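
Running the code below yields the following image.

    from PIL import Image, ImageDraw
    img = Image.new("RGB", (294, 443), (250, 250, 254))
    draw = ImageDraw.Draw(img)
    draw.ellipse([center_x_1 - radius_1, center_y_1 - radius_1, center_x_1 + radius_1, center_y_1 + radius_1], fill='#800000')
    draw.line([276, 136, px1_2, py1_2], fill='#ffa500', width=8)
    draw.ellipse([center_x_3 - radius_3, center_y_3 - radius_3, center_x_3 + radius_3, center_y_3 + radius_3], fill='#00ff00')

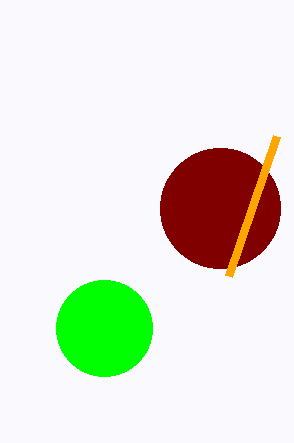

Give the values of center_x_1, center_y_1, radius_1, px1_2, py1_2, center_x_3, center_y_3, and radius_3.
center_x_1 = 220, center_y_1 = 208, radius_1 = 60, px1_2 = 228, py1_2 = 276, center_x_3 = 104, center_y_3 = 328, radius_3 = 48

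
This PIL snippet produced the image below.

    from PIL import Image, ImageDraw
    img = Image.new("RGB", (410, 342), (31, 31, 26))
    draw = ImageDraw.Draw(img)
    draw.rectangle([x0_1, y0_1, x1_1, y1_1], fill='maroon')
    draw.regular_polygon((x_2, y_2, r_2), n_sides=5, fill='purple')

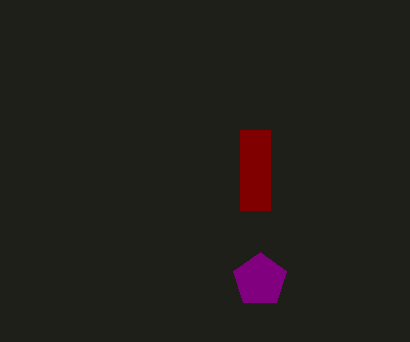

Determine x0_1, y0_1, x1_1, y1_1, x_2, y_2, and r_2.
x0_1 = 240; y0_1 = 130; x1_1 = 270; y1_1 = 210; x_2 = 260; y_2 = 280; r_2 = 28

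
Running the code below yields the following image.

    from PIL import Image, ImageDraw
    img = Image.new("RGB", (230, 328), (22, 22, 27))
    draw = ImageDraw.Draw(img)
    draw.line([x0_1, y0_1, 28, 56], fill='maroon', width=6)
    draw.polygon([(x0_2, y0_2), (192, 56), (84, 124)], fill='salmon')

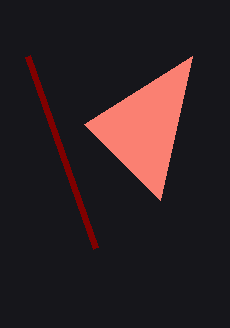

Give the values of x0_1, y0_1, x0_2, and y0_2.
x0_1 = 96
y0_1 = 248
x0_2 = 160
y0_2 = 200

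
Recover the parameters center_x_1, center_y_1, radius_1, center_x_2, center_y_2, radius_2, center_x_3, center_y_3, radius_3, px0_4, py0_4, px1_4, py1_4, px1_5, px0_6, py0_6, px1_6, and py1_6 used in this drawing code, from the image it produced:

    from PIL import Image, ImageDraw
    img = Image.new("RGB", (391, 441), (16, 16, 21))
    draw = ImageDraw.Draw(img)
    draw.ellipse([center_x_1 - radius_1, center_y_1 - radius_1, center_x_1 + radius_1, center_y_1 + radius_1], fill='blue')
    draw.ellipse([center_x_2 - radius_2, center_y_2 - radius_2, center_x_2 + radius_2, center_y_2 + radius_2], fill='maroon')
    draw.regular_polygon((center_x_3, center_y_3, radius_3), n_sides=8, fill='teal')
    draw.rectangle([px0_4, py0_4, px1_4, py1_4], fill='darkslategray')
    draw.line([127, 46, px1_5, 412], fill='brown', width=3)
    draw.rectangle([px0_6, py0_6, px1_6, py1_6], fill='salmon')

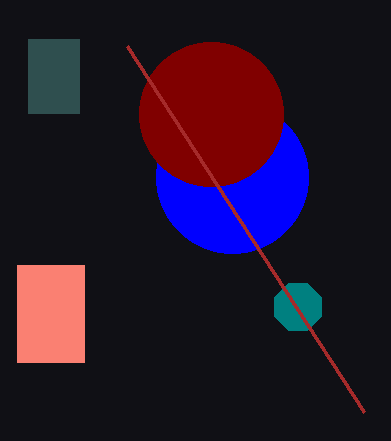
center_x_1 = 232
center_y_1 = 177
radius_1 = 76
center_x_2 = 211
center_y_2 = 114
radius_2 = 72
center_x_3 = 298
center_y_3 = 307
radius_3 = 25
px0_4 = 28
py0_4 = 39
px1_4 = 79
py1_4 = 113
px1_5 = 364
px0_6 = 17
py0_6 = 265
px1_6 = 84
py1_6 = 362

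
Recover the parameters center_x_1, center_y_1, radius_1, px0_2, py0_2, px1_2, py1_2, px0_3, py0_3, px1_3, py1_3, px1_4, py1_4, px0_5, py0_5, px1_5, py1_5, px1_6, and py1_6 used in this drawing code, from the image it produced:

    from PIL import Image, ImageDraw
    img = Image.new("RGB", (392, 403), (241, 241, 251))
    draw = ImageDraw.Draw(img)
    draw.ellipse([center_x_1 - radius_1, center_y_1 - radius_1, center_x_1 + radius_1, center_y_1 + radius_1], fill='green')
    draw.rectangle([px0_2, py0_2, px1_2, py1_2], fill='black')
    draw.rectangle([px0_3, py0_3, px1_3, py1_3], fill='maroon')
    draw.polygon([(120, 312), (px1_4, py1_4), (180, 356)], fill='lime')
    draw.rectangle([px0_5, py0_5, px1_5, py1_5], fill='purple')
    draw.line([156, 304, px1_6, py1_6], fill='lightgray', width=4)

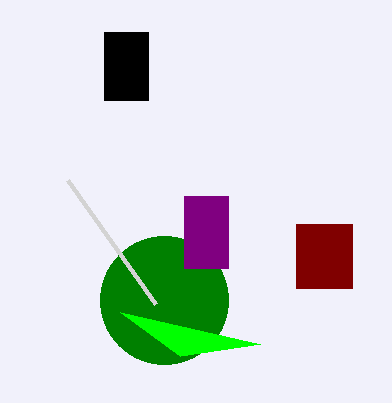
center_x_1 = 164; center_y_1 = 300; radius_1 = 64; px0_2 = 104; py0_2 = 32; px1_2 = 148; py1_2 = 100; px0_3 = 296; py0_3 = 224; px1_3 = 352; py1_3 = 288; px1_4 = 260; py1_4 = 344; px0_5 = 184; py0_5 = 196; px1_5 = 228; py1_5 = 268; px1_6 = 68; py1_6 = 180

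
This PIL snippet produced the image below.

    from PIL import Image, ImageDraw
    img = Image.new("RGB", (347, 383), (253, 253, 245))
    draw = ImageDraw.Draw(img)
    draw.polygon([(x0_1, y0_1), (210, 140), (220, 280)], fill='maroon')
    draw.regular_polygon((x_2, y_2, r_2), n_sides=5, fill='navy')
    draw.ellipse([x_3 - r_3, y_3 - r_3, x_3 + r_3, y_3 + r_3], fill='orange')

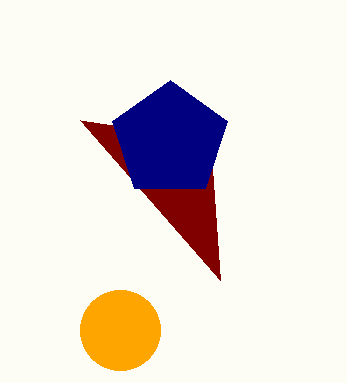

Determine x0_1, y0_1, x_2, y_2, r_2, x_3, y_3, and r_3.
x0_1 = 80, y0_1 = 120, x_2 = 170, y_2 = 140, r_2 = 60, x_3 = 120, y_3 = 330, r_3 = 40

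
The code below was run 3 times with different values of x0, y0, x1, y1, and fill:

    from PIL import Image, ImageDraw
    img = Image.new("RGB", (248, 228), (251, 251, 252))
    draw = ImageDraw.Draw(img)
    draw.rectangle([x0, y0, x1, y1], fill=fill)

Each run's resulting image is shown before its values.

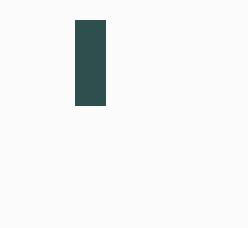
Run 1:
x0 = 75; y0 = 20; x1 = 105; y1 = 105; fill = 'darkslategray'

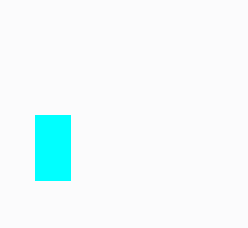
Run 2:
x0 = 35, y0 = 115, x1 = 70, y1 = 180, fill = 'cyan'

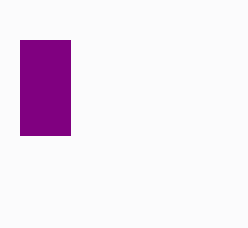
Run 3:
x0 = 20, y0 = 40, x1 = 70, y1 = 135, fill = 'purple'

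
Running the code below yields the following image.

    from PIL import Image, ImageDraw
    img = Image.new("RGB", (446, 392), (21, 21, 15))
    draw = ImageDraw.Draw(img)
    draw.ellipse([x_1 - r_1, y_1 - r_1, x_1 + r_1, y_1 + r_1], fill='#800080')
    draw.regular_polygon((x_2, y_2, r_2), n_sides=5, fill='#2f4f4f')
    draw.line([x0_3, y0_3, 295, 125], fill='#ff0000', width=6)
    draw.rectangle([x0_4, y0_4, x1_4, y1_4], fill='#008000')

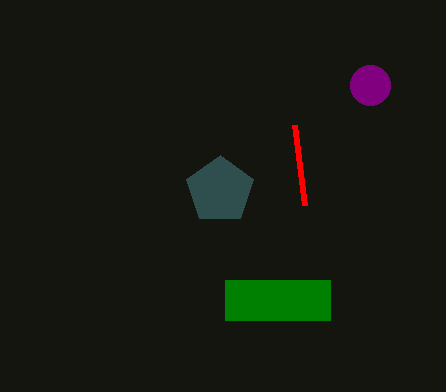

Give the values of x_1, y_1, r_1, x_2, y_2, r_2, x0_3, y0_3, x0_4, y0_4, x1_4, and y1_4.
x_1 = 370; y_1 = 85; r_1 = 20; x_2 = 220; y_2 = 190; r_2 = 35; x0_3 = 305; y0_3 = 205; x0_4 = 225; y0_4 = 280; x1_4 = 330; y1_4 = 320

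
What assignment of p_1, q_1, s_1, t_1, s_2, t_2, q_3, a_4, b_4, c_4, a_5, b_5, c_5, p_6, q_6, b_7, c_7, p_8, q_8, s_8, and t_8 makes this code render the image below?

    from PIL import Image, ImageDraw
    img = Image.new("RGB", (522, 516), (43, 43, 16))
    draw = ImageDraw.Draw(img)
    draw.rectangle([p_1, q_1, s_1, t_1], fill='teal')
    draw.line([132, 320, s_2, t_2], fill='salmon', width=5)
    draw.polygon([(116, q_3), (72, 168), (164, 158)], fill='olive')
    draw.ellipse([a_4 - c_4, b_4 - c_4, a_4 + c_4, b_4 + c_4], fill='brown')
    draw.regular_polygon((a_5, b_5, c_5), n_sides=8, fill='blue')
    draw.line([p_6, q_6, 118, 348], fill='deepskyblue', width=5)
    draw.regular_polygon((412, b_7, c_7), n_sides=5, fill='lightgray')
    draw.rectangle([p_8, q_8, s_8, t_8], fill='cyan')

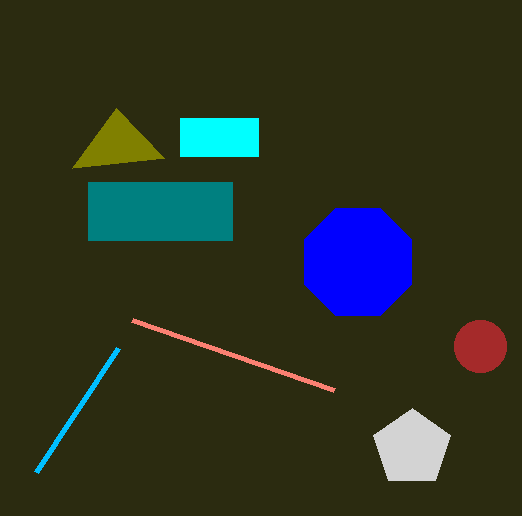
p_1 = 88
q_1 = 182
s_1 = 232
t_1 = 240
s_2 = 334
t_2 = 390
q_3 = 108
a_4 = 480
b_4 = 346
c_4 = 26
a_5 = 358
b_5 = 262
c_5 = 58
p_6 = 36
q_6 = 472
b_7 = 448
c_7 = 40
p_8 = 180
q_8 = 118
s_8 = 258
t_8 = 156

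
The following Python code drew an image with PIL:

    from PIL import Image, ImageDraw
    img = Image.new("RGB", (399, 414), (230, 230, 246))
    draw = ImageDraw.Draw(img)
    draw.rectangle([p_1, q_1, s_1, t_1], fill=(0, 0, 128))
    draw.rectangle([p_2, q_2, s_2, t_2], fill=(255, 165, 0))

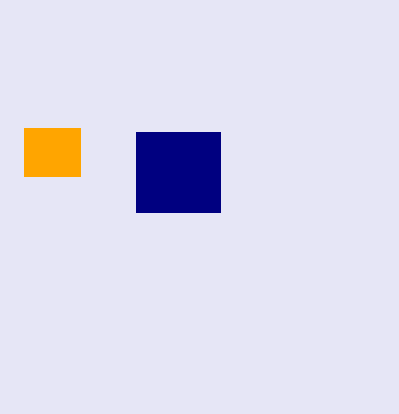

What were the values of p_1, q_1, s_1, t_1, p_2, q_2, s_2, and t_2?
p_1 = 136
q_1 = 132
s_1 = 220
t_1 = 212
p_2 = 24
q_2 = 128
s_2 = 80
t_2 = 176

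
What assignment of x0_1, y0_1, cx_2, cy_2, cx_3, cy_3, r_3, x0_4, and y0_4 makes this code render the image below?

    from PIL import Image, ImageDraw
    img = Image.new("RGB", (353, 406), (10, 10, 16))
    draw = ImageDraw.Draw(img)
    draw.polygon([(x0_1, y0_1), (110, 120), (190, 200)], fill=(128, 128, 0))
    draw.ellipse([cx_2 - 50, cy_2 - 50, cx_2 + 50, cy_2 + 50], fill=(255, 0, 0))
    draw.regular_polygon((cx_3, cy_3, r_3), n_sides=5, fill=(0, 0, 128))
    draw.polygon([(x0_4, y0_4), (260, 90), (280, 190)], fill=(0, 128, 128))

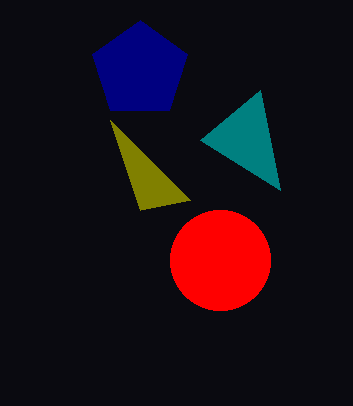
x0_1 = 140; y0_1 = 210; cx_2 = 220; cy_2 = 260; cx_3 = 140; cy_3 = 70; r_3 = 50; x0_4 = 200; y0_4 = 140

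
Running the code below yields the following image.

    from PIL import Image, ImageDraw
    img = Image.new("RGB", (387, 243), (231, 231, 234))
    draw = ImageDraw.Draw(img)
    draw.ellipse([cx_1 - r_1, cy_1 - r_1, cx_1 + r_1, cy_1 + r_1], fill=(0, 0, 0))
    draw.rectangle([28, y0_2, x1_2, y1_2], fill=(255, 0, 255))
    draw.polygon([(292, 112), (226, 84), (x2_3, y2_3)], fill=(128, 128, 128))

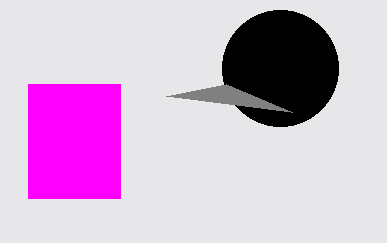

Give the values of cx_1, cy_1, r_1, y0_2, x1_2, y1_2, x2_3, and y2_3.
cx_1 = 280
cy_1 = 68
r_1 = 58
y0_2 = 84
x1_2 = 120
y1_2 = 198
x2_3 = 166
y2_3 = 96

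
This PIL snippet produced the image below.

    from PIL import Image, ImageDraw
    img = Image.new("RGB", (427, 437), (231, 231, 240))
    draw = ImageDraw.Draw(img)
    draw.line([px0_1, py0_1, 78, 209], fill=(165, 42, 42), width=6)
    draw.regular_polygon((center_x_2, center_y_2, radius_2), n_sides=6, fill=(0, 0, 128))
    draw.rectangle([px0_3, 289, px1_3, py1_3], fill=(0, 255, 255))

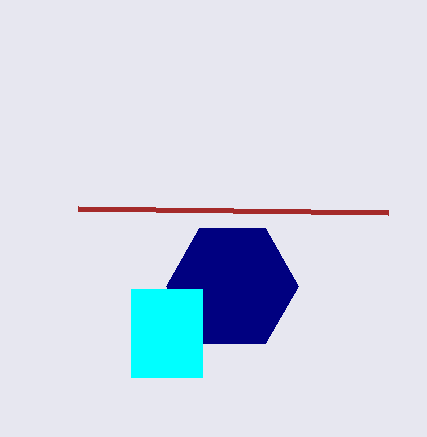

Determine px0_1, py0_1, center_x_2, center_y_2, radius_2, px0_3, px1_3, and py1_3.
px0_1 = 388; py0_1 = 213; center_x_2 = 232; center_y_2 = 286; radius_2 = 66; px0_3 = 131; px1_3 = 202; py1_3 = 377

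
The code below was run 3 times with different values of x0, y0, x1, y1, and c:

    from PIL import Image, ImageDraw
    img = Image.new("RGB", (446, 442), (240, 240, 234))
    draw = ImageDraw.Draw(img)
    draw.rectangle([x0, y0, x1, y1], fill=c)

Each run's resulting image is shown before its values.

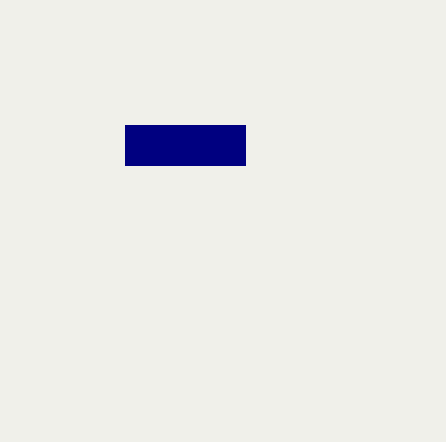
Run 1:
x0 = 125, y0 = 125, x1 = 245, y1 = 165, c = 'navy'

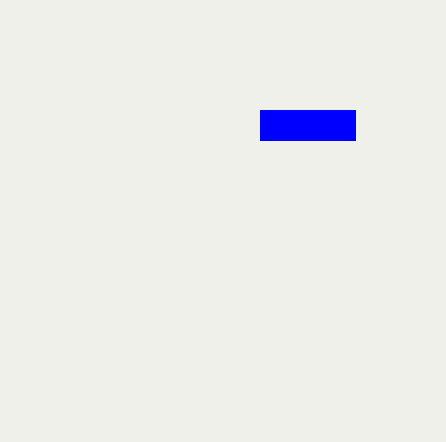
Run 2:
x0 = 260, y0 = 110, x1 = 355, y1 = 140, c = 'blue'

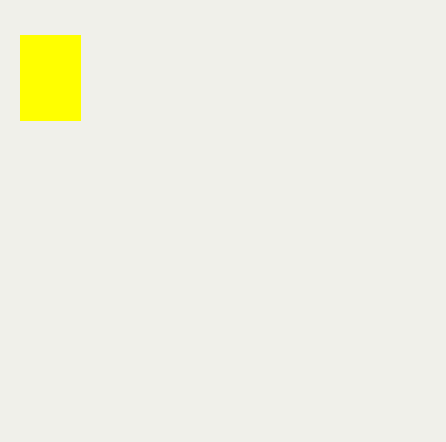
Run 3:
x0 = 20
y0 = 35
x1 = 80
y1 = 120
c = 'yellow'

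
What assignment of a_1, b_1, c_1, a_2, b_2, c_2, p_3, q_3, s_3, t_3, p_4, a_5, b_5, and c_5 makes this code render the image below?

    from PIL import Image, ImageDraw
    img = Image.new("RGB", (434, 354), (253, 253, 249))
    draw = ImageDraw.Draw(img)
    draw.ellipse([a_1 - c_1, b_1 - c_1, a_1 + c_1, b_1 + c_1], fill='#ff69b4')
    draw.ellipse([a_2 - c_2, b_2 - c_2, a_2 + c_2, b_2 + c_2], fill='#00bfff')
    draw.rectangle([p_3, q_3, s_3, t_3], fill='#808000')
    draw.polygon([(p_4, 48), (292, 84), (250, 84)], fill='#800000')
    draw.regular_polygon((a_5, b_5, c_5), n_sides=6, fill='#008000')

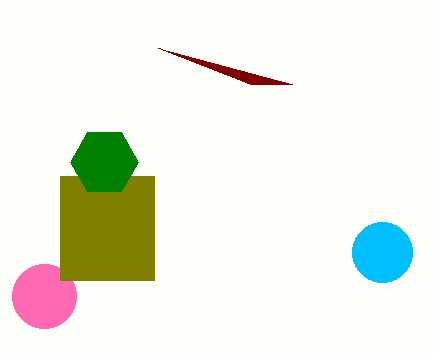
a_1 = 44; b_1 = 296; c_1 = 32; a_2 = 382; b_2 = 252; c_2 = 30; p_3 = 60; q_3 = 176; s_3 = 154; t_3 = 280; p_4 = 158; a_5 = 104; b_5 = 162; c_5 = 34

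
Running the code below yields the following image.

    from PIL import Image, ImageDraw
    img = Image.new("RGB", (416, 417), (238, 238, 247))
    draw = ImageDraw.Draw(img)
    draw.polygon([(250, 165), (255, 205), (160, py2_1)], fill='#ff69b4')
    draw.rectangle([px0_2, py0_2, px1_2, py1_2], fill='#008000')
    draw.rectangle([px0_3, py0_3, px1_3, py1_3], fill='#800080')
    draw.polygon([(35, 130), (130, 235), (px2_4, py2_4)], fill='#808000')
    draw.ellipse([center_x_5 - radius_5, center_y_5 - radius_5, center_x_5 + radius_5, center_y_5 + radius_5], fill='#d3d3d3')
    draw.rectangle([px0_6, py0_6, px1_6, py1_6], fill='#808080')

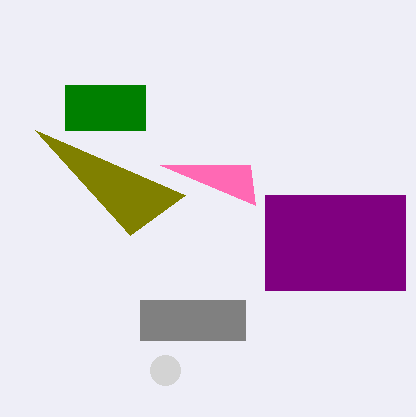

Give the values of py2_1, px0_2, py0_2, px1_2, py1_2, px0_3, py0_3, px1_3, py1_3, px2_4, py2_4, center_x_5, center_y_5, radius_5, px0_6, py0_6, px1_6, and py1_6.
py2_1 = 165
px0_2 = 65
py0_2 = 85
px1_2 = 145
py1_2 = 130
px0_3 = 265
py0_3 = 195
px1_3 = 405
py1_3 = 290
px2_4 = 185
py2_4 = 195
center_x_5 = 165
center_y_5 = 370
radius_5 = 15
px0_6 = 140
py0_6 = 300
px1_6 = 245
py1_6 = 340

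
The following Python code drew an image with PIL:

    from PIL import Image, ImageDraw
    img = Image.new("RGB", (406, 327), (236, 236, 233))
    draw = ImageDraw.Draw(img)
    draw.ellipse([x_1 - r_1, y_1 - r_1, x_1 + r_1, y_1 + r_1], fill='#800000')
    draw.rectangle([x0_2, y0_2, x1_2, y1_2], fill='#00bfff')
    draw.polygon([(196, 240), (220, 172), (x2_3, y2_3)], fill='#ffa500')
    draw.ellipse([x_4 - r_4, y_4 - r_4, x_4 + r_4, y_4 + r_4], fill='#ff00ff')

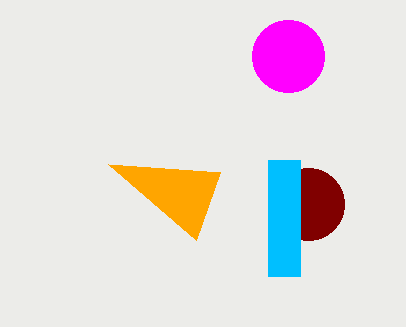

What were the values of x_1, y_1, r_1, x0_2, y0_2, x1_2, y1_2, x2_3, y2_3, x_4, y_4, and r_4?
x_1 = 308, y_1 = 204, r_1 = 36, x0_2 = 268, y0_2 = 160, x1_2 = 300, y1_2 = 276, x2_3 = 108, y2_3 = 164, x_4 = 288, y_4 = 56, r_4 = 36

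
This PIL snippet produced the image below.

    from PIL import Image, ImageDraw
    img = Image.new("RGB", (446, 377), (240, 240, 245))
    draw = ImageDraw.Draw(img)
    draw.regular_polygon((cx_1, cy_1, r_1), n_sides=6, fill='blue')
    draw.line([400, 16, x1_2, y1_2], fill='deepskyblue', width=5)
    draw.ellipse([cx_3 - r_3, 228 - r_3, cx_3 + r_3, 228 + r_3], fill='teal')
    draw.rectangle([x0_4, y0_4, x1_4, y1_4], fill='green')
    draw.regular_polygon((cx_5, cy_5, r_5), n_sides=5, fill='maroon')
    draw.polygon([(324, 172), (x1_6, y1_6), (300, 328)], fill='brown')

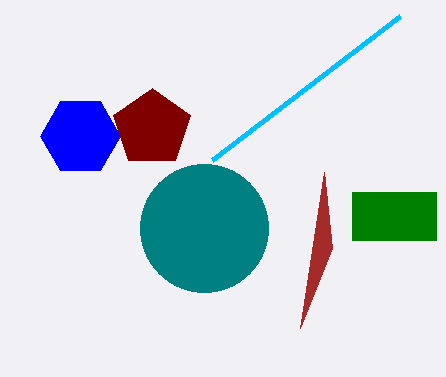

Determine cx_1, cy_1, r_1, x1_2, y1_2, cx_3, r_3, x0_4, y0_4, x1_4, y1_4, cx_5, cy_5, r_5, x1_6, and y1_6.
cx_1 = 80, cy_1 = 136, r_1 = 40, x1_2 = 212, y1_2 = 160, cx_3 = 204, r_3 = 64, x0_4 = 352, y0_4 = 192, x1_4 = 436, y1_4 = 240, cx_5 = 152, cy_5 = 128, r_5 = 40, x1_6 = 332, y1_6 = 248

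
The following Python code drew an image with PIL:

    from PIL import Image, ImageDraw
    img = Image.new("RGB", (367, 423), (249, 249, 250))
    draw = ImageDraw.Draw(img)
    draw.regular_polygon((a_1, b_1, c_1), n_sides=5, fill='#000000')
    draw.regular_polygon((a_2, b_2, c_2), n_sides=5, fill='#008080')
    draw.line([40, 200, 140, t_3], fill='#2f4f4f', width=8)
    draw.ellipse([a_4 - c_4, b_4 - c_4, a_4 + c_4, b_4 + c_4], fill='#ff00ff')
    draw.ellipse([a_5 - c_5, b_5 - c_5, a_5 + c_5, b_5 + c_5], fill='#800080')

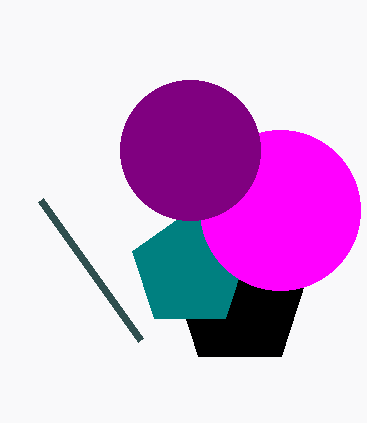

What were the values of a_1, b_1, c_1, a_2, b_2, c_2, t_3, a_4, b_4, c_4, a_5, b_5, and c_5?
a_1 = 240; b_1 = 300; c_1 = 70; a_2 = 190; b_2 = 270; c_2 = 60; t_3 = 340; a_4 = 280; b_4 = 210; c_4 = 80; a_5 = 190; b_5 = 150; c_5 = 70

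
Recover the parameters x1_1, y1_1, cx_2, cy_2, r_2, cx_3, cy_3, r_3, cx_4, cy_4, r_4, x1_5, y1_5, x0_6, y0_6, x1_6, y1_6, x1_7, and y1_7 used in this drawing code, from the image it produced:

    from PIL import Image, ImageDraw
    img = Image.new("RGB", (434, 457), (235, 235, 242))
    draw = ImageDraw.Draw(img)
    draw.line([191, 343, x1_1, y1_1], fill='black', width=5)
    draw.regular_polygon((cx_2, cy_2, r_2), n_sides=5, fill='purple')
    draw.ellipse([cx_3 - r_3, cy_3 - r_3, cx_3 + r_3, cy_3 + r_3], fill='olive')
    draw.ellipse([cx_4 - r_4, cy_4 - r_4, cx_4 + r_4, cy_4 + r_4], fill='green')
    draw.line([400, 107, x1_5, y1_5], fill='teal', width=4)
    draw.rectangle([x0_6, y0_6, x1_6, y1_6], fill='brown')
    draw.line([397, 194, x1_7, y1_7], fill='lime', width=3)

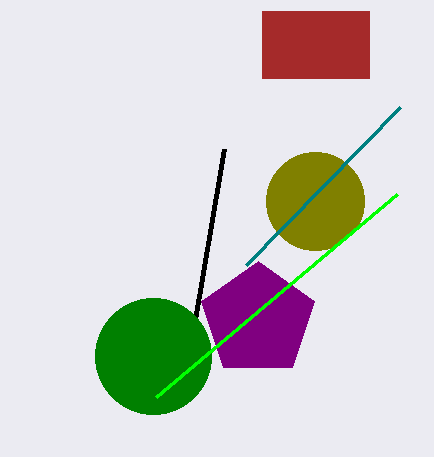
x1_1 = 224, y1_1 = 149, cx_2 = 258, cy_2 = 320, r_2 = 59, cx_3 = 315, cy_3 = 201, r_3 = 49, cx_4 = 153, cy_4 = 356, r_4 = 58, x1_5 = 246, y1_5 = 265, x0_6 = 262, y0_6 = 11, x1_6 = 369, y1_6 = 78, x1_7 = 156, y1_7 = 397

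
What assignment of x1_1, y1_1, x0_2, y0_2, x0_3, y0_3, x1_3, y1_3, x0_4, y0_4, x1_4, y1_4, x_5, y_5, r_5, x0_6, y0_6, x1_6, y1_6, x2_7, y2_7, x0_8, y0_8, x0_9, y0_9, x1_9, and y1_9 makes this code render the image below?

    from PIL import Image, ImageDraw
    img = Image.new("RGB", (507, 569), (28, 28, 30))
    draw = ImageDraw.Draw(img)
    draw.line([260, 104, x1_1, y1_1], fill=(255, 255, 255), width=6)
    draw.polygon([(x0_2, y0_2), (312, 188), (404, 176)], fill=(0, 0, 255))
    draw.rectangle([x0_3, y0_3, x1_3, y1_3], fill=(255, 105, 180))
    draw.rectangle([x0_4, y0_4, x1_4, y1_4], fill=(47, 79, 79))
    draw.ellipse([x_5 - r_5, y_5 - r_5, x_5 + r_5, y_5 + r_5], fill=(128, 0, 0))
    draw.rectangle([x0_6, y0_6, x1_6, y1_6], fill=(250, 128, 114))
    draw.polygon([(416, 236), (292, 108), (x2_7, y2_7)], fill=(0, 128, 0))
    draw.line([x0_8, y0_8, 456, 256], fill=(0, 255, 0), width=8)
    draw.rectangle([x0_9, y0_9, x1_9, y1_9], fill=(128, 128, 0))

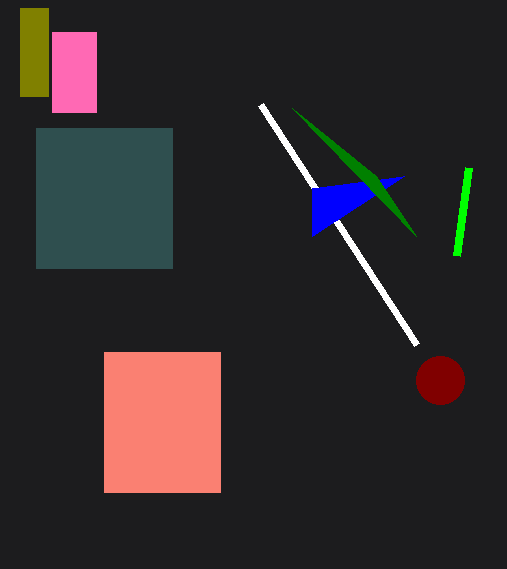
x1_1 = 416, y1_1 = 344, x0_2 = 312, y0_2 = 236, x0_3 = 52, y0_3 = 32, x1_3 = 96, y1_3 = 112, x0_4 = 36, y0_4 = 128, x1_4 = 172, y1_4 = 268, x_5 = 440, y_5 = 380, r_5 = 24, x0_6 = 104, y0_6 = 352, x1_6 = 220, y1_6 = 492, x2_7 = 376, y2_7 = 176, x0_8 = 468, y0_8 = 168, x0_9 = 20, y0_9 = 8, x1_9 = 48, y1_9 = 96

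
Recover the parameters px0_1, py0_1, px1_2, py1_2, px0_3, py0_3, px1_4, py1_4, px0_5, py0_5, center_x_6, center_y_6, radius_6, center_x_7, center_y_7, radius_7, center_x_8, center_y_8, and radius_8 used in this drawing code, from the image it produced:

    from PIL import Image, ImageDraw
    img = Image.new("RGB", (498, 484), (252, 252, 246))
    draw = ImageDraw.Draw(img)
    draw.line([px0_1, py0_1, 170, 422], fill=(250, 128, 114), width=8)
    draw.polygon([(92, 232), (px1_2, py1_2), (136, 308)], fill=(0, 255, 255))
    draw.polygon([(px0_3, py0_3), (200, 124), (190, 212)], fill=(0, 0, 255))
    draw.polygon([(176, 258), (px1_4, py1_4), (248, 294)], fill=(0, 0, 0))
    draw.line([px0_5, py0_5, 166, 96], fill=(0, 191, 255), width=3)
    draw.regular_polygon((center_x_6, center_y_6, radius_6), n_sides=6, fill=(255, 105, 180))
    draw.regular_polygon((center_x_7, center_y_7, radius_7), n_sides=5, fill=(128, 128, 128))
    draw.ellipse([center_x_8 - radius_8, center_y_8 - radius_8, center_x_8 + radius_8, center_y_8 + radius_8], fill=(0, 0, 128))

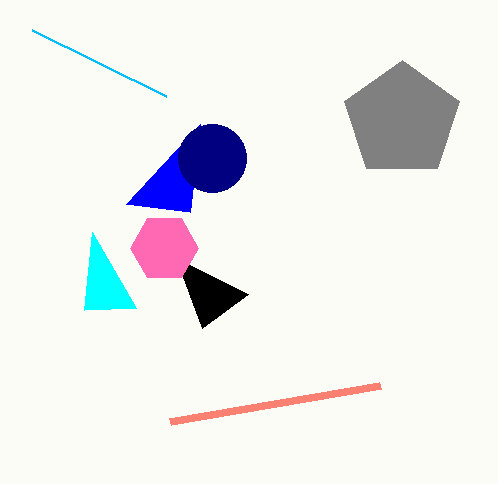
px0_1 = 380; py0_1 = 386; px1_2 = 84; py1_2 = 310; px0_3 = 126; py0_3 = 204; px1_4 = 202; py1_4 = 328; px0_5 = 32; py0_5 = 30; center_x_6 = 164; center_y_6 = 248; radius_6 = 34; center_x_7 = 402; center_y_7 = 120; radius_7 = 60; center_x_8 = 212; center_y_8 = 158; radius_8 = 34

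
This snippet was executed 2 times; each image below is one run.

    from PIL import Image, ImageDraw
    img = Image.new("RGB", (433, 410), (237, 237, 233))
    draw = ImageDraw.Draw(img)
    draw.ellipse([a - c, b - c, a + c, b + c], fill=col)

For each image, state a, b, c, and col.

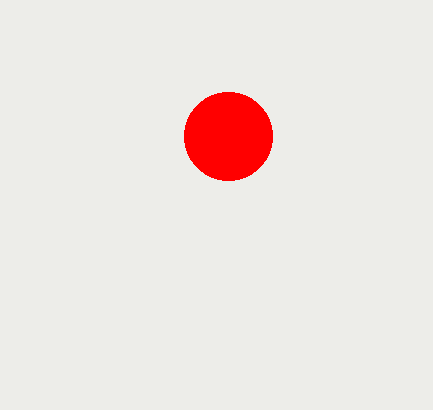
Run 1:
a = 228
b = 136
c = 44
col = 'red'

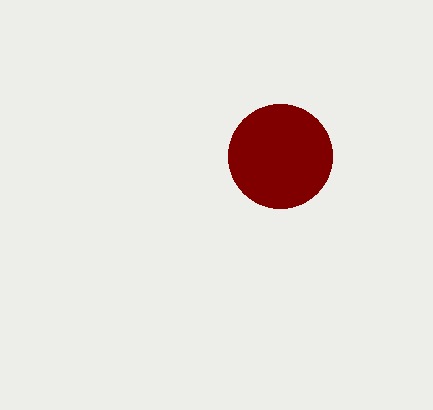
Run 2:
a = 280; b = 156; c = 52; col = 'maroon'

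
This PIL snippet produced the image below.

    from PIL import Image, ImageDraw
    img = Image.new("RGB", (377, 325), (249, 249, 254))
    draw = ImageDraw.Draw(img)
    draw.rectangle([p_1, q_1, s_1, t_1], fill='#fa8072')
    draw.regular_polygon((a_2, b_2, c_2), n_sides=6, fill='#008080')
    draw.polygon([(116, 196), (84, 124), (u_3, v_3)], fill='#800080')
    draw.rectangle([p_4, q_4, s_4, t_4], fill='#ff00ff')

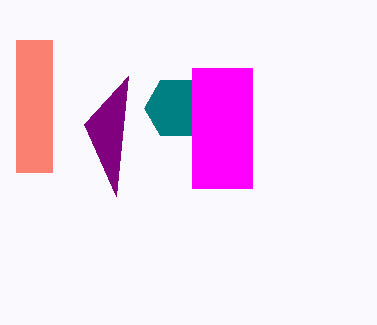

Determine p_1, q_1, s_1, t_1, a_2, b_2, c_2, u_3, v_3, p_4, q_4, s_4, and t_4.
p_1 = 16, q_1 = 40, s_1 = 52, t_1 = 172, a_2 = 176, b_2 = 108, c_2 = 32, u_3 = 128, v_3 = 76, p_4 = 192, q_4 = 68, s_4 = 252, t_4 = 188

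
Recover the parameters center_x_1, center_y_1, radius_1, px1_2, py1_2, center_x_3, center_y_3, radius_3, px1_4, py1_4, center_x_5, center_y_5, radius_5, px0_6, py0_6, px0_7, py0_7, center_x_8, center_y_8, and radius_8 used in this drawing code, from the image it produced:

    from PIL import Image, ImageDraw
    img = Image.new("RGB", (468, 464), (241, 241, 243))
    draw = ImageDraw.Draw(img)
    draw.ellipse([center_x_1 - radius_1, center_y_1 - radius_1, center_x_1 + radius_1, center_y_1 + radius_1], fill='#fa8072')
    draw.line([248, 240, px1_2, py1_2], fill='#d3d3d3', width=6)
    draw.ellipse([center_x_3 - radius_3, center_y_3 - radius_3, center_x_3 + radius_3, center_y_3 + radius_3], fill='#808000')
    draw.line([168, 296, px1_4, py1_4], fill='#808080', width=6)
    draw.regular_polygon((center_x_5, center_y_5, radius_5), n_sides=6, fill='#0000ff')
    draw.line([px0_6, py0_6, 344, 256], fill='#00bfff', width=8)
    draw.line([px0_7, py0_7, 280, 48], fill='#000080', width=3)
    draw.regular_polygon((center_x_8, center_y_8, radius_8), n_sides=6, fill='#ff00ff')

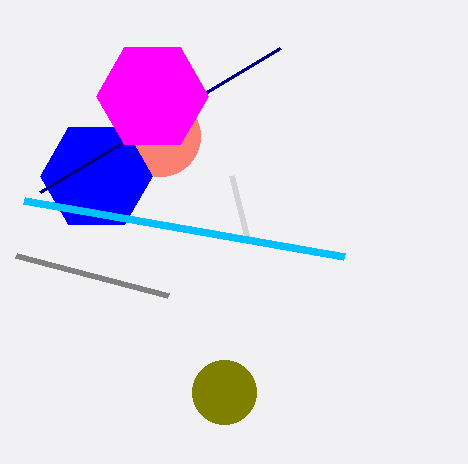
center_x_1 = 160
center_y_1 = 136
radius_1 = 40
px1_2 = 232
py1_2 = 176
center_x_3 = 224
center_y_3 = 392
radius_3 = 32
px1_4 = 16
py1_4 = 256
center_x_5 = 96
center_y_5 = 176
radius_5 = 56
px0_6 = 24
py0_6 = 200
px0_7 = 40
py0_7 = 192
center_x_8 = 152
center_y_8 = 96
radius_8 = 56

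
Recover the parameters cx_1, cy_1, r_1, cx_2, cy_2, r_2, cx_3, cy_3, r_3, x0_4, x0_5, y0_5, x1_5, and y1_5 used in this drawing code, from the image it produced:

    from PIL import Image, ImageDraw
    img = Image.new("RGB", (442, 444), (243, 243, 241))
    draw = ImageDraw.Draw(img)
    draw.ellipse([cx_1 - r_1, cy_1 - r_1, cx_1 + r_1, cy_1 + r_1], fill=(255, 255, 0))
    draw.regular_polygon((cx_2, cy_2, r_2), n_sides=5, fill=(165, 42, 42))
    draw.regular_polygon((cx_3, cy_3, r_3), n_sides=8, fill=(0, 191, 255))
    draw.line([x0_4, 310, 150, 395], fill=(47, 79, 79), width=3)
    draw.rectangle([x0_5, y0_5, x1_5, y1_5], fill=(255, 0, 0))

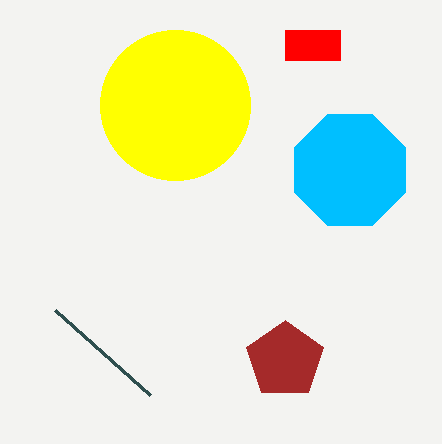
cx_1 = 175; cy_1 = 105; r_1 = 75; cx_2 = 285; cy_2 = 360; r_2 = 40; cx_3 = 350; cy_3 = 170; r_3 = 60; x0_4 = 55; x0_5 = 285; y0_5 = 30; x1_5 = 340; y1_5 = 60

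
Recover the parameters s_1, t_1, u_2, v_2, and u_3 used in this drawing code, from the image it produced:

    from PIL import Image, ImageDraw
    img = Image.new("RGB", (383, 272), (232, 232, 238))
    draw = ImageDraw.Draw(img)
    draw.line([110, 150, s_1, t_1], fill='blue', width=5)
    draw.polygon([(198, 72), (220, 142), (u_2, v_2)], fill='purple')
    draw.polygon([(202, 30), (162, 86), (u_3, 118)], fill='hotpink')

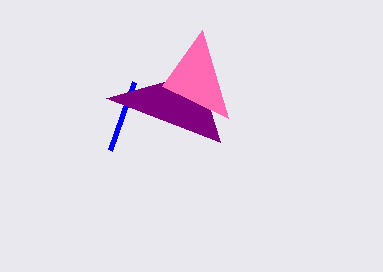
s_1 = 134, t_1 = 82, u_2 = 106, v_2 = 98, u_3 = 228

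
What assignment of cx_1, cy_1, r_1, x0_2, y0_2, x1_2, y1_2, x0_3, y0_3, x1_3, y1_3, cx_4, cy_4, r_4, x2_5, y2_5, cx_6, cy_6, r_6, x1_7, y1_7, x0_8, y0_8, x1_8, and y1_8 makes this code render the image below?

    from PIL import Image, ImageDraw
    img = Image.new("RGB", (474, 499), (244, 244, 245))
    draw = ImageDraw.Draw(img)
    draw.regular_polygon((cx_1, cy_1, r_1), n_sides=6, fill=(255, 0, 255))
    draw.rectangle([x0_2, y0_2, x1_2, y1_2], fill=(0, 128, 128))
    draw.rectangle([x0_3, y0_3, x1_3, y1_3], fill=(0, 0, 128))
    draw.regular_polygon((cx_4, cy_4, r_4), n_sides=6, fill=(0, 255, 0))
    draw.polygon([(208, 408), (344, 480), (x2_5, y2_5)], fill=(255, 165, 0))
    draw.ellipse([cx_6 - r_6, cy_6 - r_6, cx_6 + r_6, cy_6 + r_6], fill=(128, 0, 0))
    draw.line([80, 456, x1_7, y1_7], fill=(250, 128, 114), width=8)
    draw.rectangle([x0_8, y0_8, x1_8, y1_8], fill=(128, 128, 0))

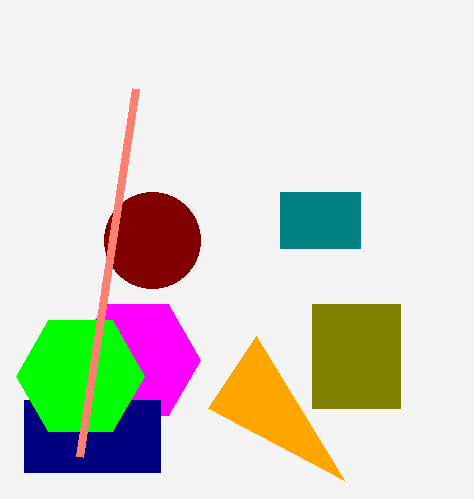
cx_1 = 136, cy_1 = 360, r_1 = 64, x0_2 = 280, y0_2 = 192, x1_2 = 360, y1_2 = 248, x0_3 = 24, y0_3 = 400, x1_3 = 160, y1_3 = 472, cx_4 = 80, cy_4 = 376, r_4 = 64, x2_5 = 256, y2_5 = 336, cx_6 = 152, cy_6 = 240, r_6 = 48, x1_7 = 136, y1_7 = 88, x0_8 = 312, y0_8 = 304, x1_8 = 400, y1_8 = 408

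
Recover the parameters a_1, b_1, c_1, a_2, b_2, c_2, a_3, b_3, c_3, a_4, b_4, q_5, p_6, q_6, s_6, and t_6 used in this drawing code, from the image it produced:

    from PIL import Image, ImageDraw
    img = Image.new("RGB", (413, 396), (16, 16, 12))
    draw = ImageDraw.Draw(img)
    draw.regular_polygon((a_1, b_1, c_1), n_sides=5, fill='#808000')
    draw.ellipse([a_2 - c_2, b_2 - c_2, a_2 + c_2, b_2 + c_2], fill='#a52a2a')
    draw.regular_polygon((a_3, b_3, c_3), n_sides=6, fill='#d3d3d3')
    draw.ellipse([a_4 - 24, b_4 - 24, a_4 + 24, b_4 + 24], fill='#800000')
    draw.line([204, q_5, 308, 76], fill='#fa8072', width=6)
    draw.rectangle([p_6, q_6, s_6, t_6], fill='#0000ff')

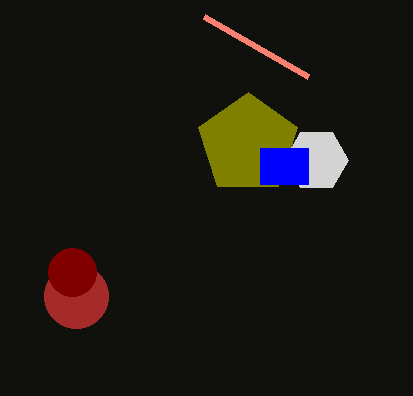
a_1 = 248, b_1 = 144, c_1 = 52, a_2 = 76, b_2 = 296, c_2 = 32, a_3 = 316, b_3 = 160, c_3 = 32, a_4 = 72, b_4 = 272, q_5 = 16, p_6 = 260, q_6 = 148, s_6 = 308, t_6 = 184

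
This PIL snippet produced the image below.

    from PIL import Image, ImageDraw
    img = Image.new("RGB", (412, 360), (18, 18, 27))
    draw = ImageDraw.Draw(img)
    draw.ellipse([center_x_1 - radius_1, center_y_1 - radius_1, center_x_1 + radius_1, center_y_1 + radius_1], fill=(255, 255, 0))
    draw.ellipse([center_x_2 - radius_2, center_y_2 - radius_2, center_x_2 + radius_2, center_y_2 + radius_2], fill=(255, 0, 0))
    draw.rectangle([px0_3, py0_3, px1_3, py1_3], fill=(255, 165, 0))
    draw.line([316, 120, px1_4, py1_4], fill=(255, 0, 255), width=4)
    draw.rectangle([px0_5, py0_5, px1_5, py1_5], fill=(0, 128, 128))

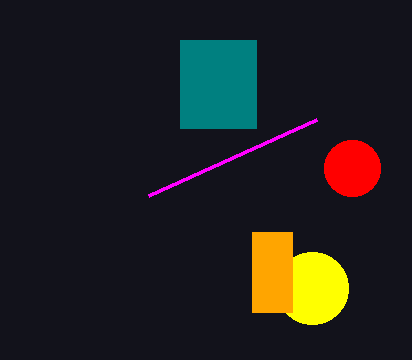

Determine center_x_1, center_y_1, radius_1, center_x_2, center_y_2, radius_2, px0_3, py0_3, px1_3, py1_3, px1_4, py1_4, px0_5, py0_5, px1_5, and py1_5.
center_x_1 = 312; center_y_1 = 288; radius_1 = 36; center_x_2 = 352; center_y_2 = 168; radius_2 = 28; px0_3 = 252; py0_3 = 232; px1_3 = 292; py1_3 = 312; px1_4 = 148; py1_4 = 196; px0_5 = 180; py0_5 = 40; px1_5 = 256; py1_5 = 128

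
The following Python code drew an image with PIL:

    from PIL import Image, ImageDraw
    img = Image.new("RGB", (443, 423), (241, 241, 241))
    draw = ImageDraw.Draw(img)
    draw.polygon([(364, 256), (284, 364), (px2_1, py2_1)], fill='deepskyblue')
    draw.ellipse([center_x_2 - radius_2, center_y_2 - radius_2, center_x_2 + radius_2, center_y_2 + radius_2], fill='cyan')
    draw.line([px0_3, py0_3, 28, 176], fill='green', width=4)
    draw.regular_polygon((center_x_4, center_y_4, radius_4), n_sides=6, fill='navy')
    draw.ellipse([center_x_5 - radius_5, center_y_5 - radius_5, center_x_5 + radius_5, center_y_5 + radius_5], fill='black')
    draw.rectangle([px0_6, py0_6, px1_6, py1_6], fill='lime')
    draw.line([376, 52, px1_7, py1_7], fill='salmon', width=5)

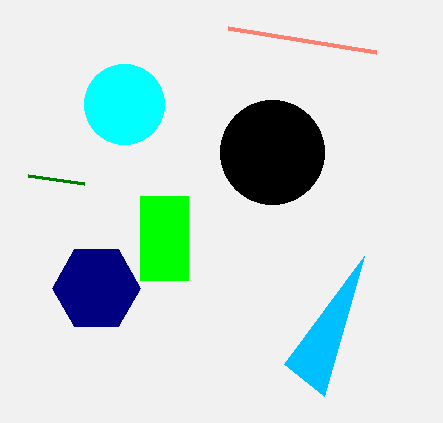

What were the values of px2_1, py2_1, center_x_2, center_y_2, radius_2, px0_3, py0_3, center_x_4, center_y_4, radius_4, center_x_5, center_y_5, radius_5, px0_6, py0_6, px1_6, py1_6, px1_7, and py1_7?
px2_1 = 324, py2_1 = 396, center_x_2 = 124, center_y_2 = 104, radius_2 = 40, px0_3 = 84, py0_3 = 184, center_x_4 = 96, center_y_4 = 288, radius_4 = 44, center_x_5 = 272, center_y_5 = 152, radius_5 = 52, px0_6 = 140, py0_6 = 196, px1_6 = 188, py1_6 = 280, px1_7 = 228, py1_7 = 28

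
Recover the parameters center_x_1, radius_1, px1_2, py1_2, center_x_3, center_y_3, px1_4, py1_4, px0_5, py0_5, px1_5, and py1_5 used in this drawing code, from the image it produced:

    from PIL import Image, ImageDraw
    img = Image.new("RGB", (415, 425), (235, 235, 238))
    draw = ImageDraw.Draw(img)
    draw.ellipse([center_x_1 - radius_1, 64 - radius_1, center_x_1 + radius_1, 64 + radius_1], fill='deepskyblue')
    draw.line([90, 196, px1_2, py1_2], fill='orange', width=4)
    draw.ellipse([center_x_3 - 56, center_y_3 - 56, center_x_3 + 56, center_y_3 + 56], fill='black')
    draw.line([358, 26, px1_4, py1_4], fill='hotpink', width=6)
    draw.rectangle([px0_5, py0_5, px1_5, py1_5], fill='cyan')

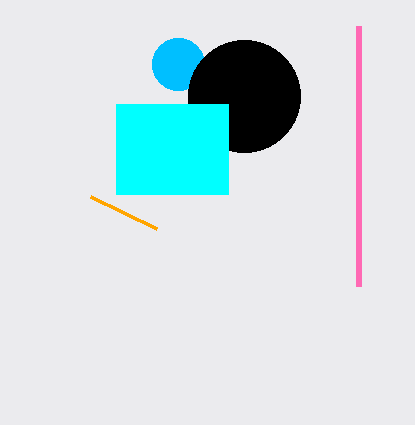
center_x_1 = 178, radius_1 = 26, px1_2 = 156, py1_2 = 228, center_x_3 = 244, center_y_3 = 96, px1_4 = 358, py1_4 = 286, px0_5 = 116, py0_5 = 104, px1_5 = 228, py1_5 = 194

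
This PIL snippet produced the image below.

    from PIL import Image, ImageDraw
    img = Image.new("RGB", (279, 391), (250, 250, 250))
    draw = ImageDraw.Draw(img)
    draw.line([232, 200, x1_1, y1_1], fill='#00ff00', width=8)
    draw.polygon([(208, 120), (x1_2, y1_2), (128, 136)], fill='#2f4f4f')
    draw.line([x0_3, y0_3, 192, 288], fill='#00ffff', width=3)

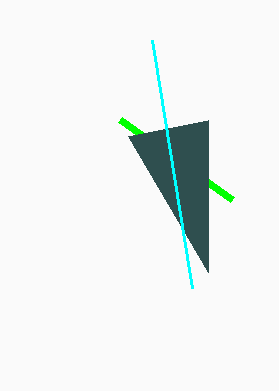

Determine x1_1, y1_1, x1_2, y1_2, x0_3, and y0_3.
x1_1 = 120
y1_1 = 120
x1_2 = 208
y1_2 = 272
x0_3 = 152
y0_3 = 40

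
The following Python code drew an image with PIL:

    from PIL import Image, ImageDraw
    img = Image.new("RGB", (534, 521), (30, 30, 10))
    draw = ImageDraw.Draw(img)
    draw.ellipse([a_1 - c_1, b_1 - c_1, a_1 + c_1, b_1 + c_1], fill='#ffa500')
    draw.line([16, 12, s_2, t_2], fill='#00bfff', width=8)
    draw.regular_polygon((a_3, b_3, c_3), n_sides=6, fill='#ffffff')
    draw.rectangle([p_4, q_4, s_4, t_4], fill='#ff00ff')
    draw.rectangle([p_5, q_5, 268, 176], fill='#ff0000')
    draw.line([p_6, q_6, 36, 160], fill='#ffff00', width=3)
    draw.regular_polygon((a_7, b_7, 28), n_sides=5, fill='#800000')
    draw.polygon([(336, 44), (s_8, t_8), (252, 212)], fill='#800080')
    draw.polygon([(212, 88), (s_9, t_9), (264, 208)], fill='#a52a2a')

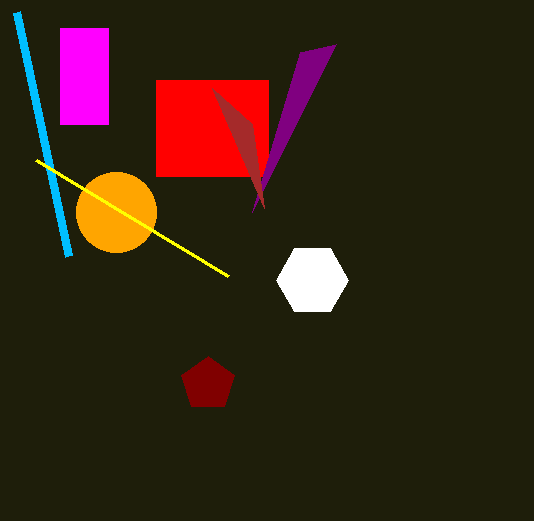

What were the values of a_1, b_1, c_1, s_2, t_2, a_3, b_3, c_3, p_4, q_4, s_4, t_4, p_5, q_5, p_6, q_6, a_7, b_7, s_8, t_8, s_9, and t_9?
a_1 = 116, b_1 = 212, c_1 = 40, s_2 = 68, t_2 = 256, a_3 = 312, b_3 = 280, c_3 = 36, p_4 = 60, q_4 = 28, s_4 = 108, t_4 = 124, p_5 = 156, q_5 = 80, p_6 = 228, q_6 = 276, a_7 = 208, b_7 = 384, s_8 = 300, t_8 = 52, s_9 = 252, t_9 = 124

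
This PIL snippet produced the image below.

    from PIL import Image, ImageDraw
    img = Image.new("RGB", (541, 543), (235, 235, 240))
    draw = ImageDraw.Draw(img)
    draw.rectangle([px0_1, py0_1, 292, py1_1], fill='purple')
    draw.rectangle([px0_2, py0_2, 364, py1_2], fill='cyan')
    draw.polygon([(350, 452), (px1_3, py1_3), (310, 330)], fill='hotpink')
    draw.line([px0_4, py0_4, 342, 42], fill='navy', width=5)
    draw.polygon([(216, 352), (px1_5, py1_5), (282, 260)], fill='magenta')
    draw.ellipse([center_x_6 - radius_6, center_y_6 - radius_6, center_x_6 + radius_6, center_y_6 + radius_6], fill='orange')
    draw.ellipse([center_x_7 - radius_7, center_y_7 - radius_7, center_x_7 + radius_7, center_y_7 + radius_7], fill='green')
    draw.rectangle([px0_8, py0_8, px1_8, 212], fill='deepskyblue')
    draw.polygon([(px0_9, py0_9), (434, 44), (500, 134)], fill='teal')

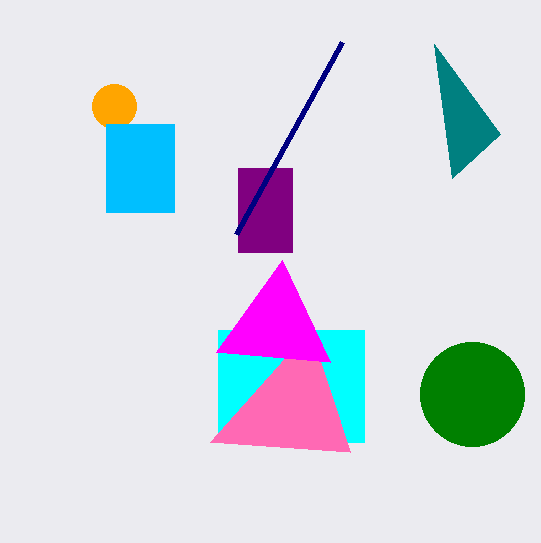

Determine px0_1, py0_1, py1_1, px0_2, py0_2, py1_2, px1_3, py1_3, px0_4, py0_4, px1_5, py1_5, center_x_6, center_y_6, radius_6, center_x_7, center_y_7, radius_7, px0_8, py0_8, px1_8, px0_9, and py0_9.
px0_1 = 238, py0_1 = 168, py1_1 = 252, px0_2 = 218, py0_2 = 330, py1_2 = 442, px1_3 = 210, py1_3 = 442, px0_4 = 236, py0_4 = 234, px1_5 = 330, py1_5 = 362, center_x_6 = 114, center_y_6 = 106, radius_6 = 22, center_x_7 = 472, center_y_7 = 394, radius_7 = 52, px0_8 = 106, py0_8 = 124, px1_8 = 174, px0_9 = 452, py0_9 = 178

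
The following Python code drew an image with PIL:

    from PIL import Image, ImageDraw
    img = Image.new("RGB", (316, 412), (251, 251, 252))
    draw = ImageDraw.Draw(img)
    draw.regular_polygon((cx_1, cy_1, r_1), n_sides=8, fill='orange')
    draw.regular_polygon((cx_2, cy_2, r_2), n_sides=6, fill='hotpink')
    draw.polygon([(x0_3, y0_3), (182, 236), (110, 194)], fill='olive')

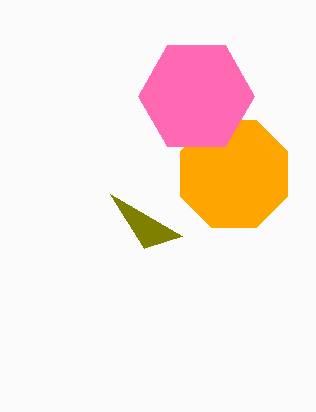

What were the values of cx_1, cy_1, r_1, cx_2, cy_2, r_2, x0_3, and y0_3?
cx_1 = 234, cy_1 = 174, r_1 = 58, cx_2 = 196, cy_2 = 96, r_2 = 58, x0_3 = 144, y0_3 = 248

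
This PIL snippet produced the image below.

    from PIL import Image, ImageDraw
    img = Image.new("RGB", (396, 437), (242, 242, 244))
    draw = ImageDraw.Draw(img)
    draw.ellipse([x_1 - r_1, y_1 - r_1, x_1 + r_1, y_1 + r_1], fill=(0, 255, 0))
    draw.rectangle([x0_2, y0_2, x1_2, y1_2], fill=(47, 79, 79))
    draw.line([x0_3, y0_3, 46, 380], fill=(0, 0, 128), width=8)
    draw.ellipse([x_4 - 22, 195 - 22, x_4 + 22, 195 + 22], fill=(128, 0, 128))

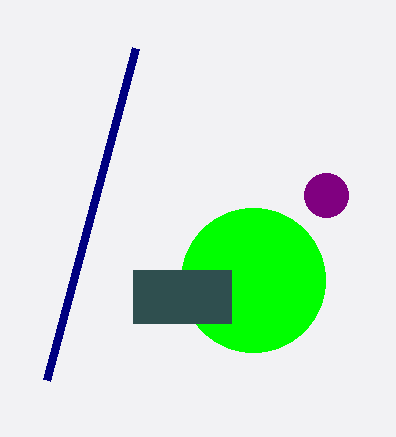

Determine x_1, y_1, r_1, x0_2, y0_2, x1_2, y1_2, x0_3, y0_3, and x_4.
x_1 = 253
y_1 = 280
r_1 = 72
x0_2 = 133
y0_2 = 270
x1_2 = 231
y1_2 = 323
x0_3 = 135
y0_3 = 48
x_4 = 326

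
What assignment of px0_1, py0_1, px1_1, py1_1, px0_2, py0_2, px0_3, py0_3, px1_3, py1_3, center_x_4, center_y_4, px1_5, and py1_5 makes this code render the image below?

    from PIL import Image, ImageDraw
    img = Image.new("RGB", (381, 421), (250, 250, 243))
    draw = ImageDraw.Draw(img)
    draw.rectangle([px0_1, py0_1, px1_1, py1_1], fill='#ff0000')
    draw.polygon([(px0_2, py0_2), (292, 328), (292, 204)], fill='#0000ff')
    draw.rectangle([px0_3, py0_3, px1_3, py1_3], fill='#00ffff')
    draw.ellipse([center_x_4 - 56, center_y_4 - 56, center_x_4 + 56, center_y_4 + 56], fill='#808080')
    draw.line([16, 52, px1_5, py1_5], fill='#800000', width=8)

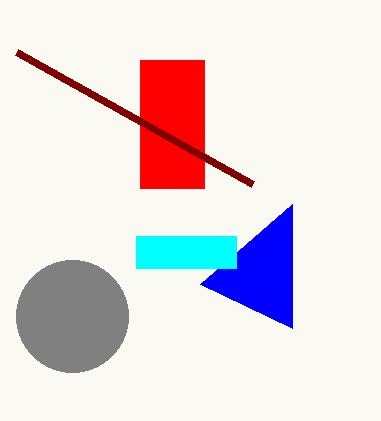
px0_1 = 140, py0_1 = 60, px1_1 = 204, py1_1 = 188, px0_2 = 200, py0_2 = 284, px0_3 = 136, py0_3 = 236, px1_3 = 236, py1_3 = 268, center_x_4 = 72, center_y_4 = 316, px1_5 = 252, py1_5 = 184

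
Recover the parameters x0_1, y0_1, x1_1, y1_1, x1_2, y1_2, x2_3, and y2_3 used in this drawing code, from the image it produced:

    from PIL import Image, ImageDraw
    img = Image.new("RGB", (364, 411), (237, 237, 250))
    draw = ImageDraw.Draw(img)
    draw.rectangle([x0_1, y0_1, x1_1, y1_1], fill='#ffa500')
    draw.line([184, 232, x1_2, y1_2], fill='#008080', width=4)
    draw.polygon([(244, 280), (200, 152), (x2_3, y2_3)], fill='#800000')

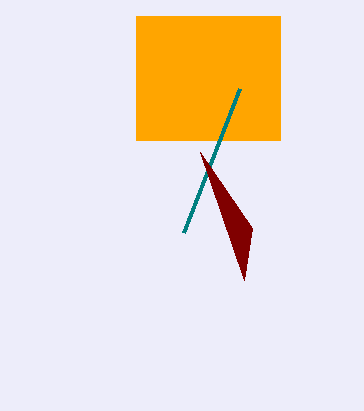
x0_1 = 136, y0_1 = 16, x1_1 = 280, y1_1 = 140, x1_2 = 240, y1_2 = 88, x2_3 = 252, y2_3 = 228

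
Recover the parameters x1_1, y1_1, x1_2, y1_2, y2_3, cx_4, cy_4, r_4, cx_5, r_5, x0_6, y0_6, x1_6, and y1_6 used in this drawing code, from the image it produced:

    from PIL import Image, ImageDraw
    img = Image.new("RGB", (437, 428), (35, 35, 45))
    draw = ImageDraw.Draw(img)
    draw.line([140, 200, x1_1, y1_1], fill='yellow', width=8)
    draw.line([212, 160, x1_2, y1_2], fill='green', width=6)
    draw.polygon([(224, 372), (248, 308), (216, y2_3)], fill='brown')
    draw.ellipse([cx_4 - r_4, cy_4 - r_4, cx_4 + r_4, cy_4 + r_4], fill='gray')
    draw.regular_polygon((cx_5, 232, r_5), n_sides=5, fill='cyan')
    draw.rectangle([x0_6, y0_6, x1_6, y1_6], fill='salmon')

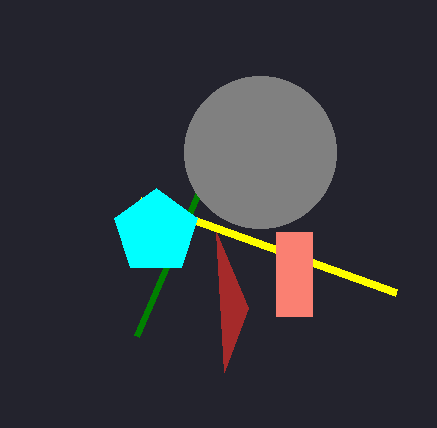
x1_1 = 396; y1_1 = 292; x1_2 = 136; y1_2 = 336; y2_3 = 232; cx_4 = 260; cy_4 = 152; r_4 = 76; cx_5 = 156; r_5 = 44; x0_6 = 276; y0_6 = 232; x1_6 = 312; y1_6 = 316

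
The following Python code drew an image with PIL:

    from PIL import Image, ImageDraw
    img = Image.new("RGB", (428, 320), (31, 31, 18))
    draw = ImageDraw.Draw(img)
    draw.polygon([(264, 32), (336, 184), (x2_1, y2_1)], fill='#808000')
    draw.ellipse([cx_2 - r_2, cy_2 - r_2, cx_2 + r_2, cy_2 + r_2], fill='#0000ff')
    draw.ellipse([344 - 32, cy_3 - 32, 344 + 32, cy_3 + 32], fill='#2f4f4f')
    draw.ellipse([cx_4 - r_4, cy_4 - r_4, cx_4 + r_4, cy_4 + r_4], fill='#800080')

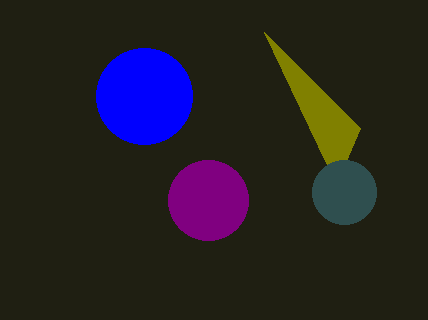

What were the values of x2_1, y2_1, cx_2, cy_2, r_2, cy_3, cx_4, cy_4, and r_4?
x2_1 = 360
y2_1 = 128
cx_2 = 144
cy_2 = 96
r_2 = 48
cy_3 = 192
cx_4 = 208
cy_4 = 200
r_4 = 40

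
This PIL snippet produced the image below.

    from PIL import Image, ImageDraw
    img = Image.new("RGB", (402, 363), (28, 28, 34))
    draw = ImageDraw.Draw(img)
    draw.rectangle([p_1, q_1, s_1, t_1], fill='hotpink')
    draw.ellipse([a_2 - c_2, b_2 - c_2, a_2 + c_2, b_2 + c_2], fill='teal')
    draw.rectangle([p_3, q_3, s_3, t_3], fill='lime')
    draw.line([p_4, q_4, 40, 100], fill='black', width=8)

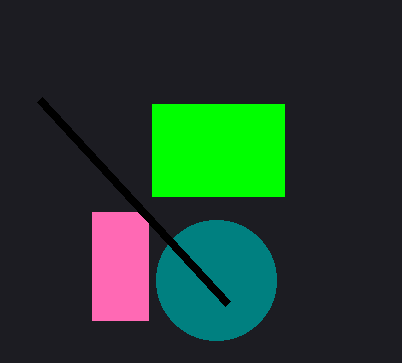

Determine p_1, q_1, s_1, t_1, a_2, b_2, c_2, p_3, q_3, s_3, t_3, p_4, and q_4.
p_1 = 92
q_1 = 212
s_1 = 148
t_1 = 320
a_2 = 216
b_2 = 280
c_2 = 60
p_3 = 152
q_3 = 104
s_3 = 284
t_3 = 196
p_4 = 228
q_4 = 304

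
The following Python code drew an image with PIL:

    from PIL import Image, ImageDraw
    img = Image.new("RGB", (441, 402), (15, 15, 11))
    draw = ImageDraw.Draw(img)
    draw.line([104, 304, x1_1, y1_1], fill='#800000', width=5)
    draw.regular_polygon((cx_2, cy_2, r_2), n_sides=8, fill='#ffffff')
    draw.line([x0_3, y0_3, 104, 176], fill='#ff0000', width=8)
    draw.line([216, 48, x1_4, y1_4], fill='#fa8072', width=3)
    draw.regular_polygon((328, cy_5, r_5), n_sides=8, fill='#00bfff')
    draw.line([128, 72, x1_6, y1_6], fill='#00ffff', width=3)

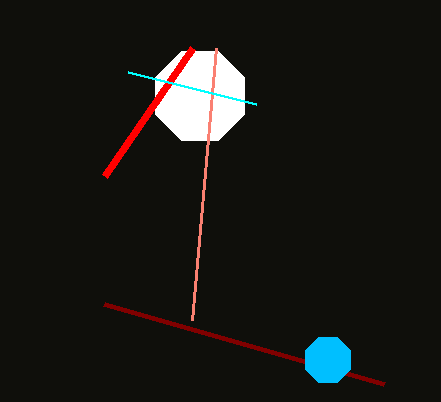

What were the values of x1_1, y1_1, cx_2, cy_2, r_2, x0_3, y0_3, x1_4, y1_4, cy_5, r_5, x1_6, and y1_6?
x1_1 = 384; y1_1 = 384; cx_2 = 200; cy_2 = 96; r_2 = 48; x0_3 = 192; y0_3 = 48; x1_4 = 192; y1_4 = 320; cy_5 = 360; r_5 = 24; x1_6 = 256; y1_6 = 104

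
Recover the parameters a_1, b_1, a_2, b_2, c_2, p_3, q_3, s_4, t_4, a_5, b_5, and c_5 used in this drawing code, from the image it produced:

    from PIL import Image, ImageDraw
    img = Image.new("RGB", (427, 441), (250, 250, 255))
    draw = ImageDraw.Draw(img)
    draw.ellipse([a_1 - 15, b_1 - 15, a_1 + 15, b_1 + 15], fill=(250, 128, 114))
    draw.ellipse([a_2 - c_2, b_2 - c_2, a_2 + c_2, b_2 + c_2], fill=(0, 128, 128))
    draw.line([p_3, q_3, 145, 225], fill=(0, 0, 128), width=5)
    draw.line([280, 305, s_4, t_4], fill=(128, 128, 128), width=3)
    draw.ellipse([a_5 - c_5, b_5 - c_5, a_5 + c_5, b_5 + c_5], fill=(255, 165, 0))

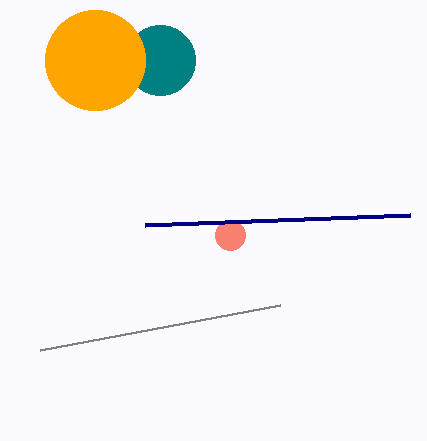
a_1 = 230; b_1 = 235; a_2 = 160; b_2 = 60; c_2 = 35; p_3 = 410; q_3 = 215; s_4 = 40; t_4 = 350; a_5 = 95; b_5 = 60; c_5 = 50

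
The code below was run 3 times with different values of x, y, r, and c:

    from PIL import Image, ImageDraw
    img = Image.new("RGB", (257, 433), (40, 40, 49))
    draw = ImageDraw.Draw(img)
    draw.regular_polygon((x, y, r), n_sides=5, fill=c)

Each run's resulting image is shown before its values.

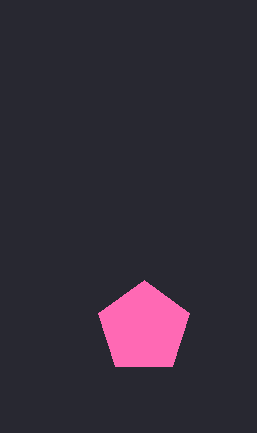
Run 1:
x = 144; y = 328; r = 48; c = 'hotpink'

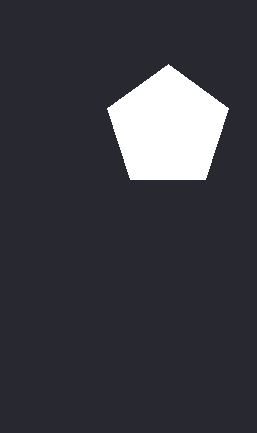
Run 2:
x = 168
y = 128
r = 64
c = 'white'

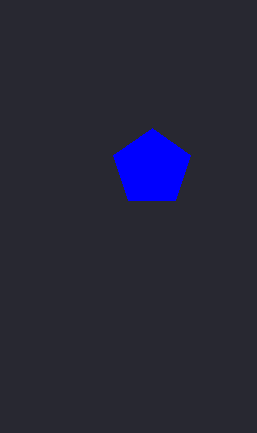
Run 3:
x = 152; y = 168; r = 40; c = 'blue'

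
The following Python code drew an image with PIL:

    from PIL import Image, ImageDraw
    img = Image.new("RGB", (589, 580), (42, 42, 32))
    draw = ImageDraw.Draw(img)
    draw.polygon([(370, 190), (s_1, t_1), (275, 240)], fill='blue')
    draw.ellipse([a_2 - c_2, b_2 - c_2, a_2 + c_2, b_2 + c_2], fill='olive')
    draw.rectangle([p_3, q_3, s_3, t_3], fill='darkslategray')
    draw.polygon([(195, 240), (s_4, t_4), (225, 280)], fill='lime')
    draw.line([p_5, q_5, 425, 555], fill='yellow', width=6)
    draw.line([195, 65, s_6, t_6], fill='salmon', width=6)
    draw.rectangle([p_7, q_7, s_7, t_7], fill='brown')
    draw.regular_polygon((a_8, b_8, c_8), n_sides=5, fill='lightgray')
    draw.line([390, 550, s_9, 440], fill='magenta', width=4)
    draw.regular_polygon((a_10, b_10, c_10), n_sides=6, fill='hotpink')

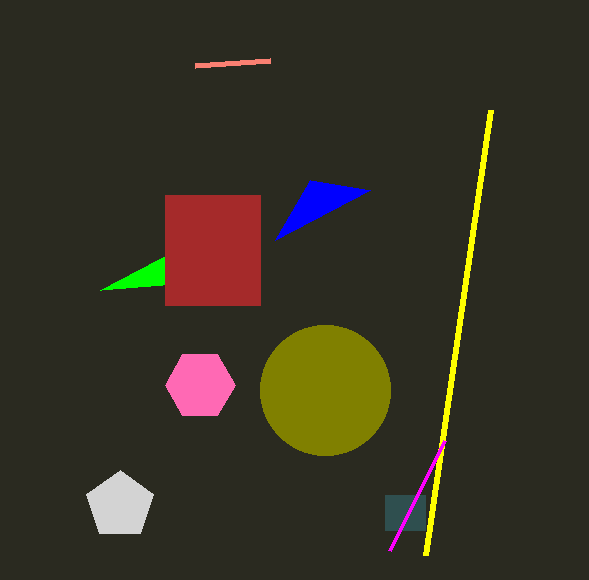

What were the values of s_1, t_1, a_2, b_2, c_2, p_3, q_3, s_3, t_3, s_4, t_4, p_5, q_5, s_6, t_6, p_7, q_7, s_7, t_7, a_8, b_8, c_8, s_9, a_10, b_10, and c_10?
s_1 = 310; t_1 = 180; a_2 = 325; b_2 = 390; c_2 = 65; p_3 = 385; q_3 = 495; s_3 = 425; t_3 = 530; s_4 = 100; t_4 = 290; p_5 = 490; q_5 = 110; s_6 = 270; t_6 = 60; p_7 = 165; q_7 = 195; s_7 = 260; t_7 = 305; a_8 = 120; b_8 = 505; c_8 = 35; s_9 = 445; a_10 = 200; b_10 = 385; c_10 = 35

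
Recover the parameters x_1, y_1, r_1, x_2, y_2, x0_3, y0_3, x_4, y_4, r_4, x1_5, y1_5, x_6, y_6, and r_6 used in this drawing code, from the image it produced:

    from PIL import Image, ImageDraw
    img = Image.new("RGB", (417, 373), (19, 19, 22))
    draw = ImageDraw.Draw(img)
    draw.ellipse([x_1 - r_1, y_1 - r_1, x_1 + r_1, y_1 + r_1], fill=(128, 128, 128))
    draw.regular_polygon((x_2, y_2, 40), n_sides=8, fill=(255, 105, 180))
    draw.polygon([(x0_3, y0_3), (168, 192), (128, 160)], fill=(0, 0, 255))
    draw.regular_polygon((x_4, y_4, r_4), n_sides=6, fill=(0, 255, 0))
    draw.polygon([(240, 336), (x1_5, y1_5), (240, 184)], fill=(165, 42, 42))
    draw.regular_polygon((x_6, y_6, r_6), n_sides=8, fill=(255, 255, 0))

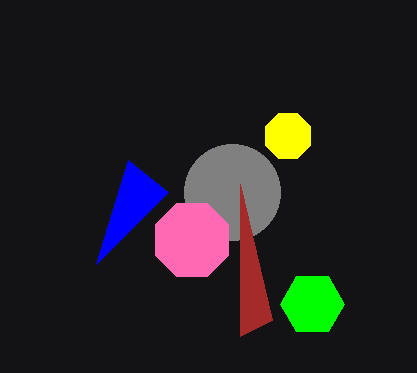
x_1 = 232
y_1 = 192
r_1 = 48
x_2 = 192
y_2 = 240
x0_3 = 96
y0_3 = 264
x_4 = 312
y_4 = 304
r_4 = 32
x1_5 = 272
y1_5 = 320
x_6 = 288
y_6 = 136
r_6 = 24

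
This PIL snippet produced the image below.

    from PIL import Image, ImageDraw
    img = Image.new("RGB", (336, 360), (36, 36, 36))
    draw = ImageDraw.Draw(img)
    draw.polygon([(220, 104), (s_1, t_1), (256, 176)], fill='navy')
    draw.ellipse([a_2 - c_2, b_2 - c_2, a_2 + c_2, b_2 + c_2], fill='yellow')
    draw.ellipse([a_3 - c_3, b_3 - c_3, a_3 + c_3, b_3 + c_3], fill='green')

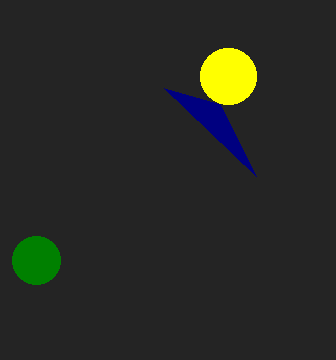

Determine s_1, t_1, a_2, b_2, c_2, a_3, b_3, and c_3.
s_1 = 164
t_1 = 88
a_2 = 228
b_2 = 76
c_2 = 28
a_3 = 36
b_3 = 260
c_3 = 24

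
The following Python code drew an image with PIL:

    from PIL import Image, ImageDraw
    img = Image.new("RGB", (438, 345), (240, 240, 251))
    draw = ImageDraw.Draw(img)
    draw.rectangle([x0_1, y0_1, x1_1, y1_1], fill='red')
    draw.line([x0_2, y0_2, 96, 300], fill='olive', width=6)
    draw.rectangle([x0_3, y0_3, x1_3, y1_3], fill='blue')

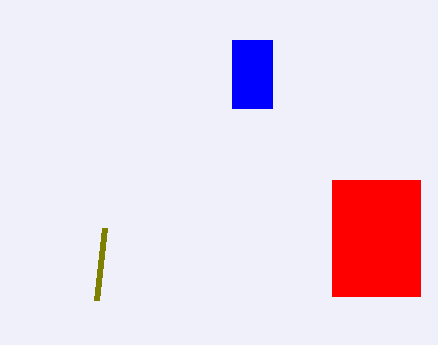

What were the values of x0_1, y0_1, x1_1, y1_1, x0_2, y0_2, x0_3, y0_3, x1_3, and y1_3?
x0_1 = 332; y0_1 = 180; x1_1 = 420; y1_1 = 296; x0_2 = 104; y0_2 = 228; x0_3 = 232; y0_3 = 40; x1_3 = 272; y1_3 = 108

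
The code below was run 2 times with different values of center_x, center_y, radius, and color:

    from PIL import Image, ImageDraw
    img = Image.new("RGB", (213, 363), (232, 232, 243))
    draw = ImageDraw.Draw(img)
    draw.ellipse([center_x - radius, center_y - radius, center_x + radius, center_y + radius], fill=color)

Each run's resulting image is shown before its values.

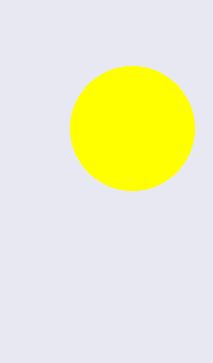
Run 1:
center_x = 132; center_y = 128; radius = 62; color = 'yellow'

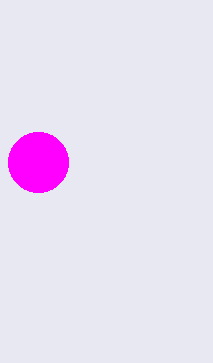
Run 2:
center_x = 38
center_y = 162
radius = 30
color = 'magenta'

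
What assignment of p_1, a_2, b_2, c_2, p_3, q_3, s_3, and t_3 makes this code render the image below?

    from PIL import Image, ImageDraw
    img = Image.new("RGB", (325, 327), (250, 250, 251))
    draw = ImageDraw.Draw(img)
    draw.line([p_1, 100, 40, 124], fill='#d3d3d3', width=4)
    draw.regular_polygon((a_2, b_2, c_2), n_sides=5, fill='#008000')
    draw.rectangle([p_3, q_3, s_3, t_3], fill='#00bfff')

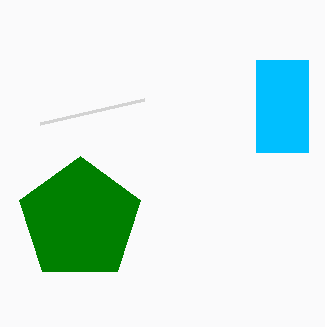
p_1 = 144; a_2 = 80; b_2 = 220; c_2 = 64; p_3 = 256; q_3 = 60; s_3 = 308; t_3 = 152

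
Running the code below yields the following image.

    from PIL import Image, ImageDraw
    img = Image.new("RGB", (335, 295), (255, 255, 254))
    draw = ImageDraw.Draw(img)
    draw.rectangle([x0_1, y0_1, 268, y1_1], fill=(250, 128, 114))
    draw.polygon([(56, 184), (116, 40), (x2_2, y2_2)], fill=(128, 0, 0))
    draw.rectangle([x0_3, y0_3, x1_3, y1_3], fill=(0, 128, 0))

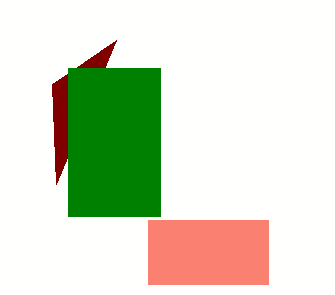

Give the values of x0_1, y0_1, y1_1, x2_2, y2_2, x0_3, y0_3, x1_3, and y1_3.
x0_1 = 148; y0_1 = 220; y1_1 = 284; x2_2 = 52; y2_2 = 84; x0_3 = 68; y0_3 = 68; x1_3 = 160; y1_3 = 216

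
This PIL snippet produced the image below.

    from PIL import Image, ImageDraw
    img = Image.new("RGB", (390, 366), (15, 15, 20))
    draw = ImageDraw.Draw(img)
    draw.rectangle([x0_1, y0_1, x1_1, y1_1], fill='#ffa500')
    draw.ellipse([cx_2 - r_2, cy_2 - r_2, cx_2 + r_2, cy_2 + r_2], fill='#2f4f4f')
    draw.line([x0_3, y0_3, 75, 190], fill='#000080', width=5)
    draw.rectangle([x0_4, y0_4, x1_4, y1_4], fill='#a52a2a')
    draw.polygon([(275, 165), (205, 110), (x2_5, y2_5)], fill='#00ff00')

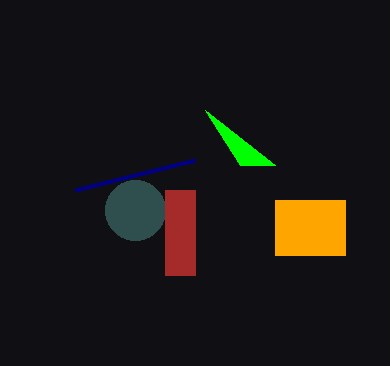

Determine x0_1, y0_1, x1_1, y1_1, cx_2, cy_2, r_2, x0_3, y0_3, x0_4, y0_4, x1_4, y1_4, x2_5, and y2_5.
x0_1 = 275
y0_1 = 200
x1_1 = 345
y1_1 = 255
cx_2 = 135
cy_2 = 210
r_2 = 30
x0_3 = 195
y0_3 = 160
x0_4 = 165
y0_4 = 190
x1_4 = 195
y1_4 = 275
x2_5 = 240
y2_5 = 165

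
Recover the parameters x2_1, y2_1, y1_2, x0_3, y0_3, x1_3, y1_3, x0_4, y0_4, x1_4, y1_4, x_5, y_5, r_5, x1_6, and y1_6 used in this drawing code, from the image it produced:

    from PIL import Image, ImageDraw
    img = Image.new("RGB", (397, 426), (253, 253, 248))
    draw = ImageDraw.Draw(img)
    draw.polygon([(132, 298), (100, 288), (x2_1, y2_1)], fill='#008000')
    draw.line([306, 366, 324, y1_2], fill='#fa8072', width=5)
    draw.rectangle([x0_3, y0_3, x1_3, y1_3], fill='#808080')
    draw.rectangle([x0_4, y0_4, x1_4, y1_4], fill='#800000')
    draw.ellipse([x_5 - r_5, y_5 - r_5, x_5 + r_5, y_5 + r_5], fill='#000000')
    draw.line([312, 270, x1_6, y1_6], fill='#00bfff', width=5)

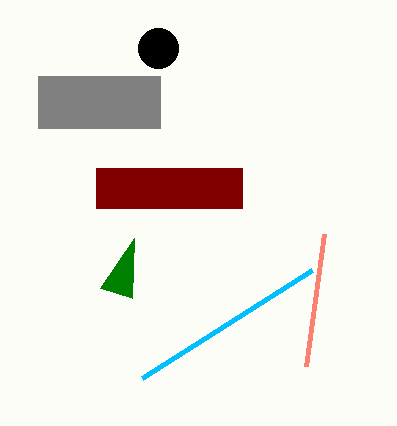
x2_1 = 134, y2_1 = 238, y1_2 = 234, x0_3 = 38, y0_3 = 76, x1_3 = 160, y1_3 = 128, x0_4 = 96, y0_4 = 168, x1_4 = 242, y1_4 = 208, x_5 = 158, y_5 = 48, r_5 = 20, x1_6 = 142, y1_6 = 378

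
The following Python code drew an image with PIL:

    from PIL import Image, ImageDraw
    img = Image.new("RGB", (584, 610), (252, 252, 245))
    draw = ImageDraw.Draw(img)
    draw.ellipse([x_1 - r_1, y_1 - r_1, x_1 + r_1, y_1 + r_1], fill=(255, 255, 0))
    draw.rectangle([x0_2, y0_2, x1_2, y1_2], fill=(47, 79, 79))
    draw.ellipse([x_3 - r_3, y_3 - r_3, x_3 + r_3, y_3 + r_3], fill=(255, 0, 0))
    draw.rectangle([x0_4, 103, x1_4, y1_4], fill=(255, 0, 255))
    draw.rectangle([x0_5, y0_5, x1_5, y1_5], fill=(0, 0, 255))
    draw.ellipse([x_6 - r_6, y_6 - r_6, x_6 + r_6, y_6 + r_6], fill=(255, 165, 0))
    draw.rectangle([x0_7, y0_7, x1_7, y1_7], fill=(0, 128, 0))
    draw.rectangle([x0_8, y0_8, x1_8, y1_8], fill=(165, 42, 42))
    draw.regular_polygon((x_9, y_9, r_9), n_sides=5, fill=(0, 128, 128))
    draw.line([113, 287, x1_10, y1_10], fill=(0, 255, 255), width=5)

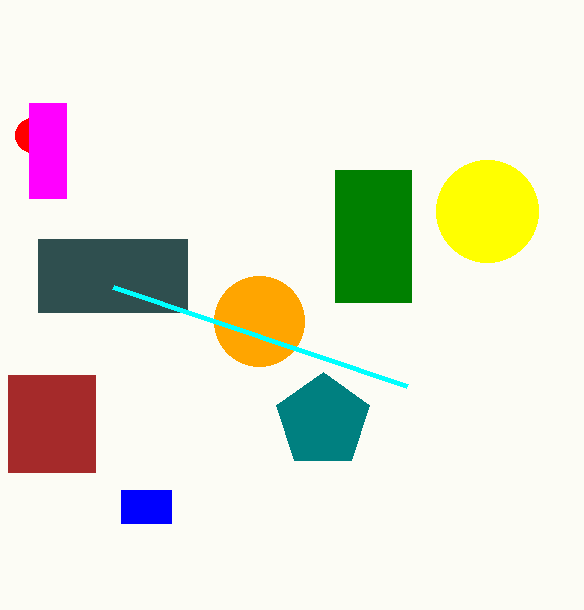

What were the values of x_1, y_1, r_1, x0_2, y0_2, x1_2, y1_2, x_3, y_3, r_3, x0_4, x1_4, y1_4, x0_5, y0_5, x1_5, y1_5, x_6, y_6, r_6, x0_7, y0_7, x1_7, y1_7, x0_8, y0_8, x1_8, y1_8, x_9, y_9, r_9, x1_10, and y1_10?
x_1 = 487, y_1 = 211, r_1 = 51, x0_2 = 38, y0_2 = 239, x1_2 = 187, y1_2 = 312, x_3 = 32, y_3 = 135, r_3 = 17, x0_4 = 29, x1_4 = 66, y1_4 = 198, x0_5 = 121, y0_5 = 490, x1_5 = 171, y1_5 = 523, x_6 = 259, y_6 = 321, r_6 = 45, x0_7 = 335, y0_7 = 170, x1_7 = 411, y1_7 = 302, x0_8 = 8, y0_8 = 375, x1_8 = 95, y1_8 = 472, x_9 = 323, y_9 = 421, r_9 = 49, x1_10 = 407, y1_10 = 386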